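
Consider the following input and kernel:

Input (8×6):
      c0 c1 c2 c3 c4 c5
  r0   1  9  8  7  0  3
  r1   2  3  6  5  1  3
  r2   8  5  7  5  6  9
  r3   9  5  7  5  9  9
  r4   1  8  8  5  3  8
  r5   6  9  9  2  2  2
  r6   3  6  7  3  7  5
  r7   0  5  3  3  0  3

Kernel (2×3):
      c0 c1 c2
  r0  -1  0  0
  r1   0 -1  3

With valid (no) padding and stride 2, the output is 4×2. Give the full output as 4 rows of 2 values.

14 -10
8 15
17 -4
1 -10

Output[0,0]: The receptive field on the input at this output position is [1 9 8 / 2 3 6]. Elementwise product with the kernel and sum: 1·-1 + 3·-1 + 6·3.
Output[0,1]: The receptive field on the input at this output position is [8 7 0 / 6 5 1]. Elementwise product with the kernel and sum: 8·-1 + 5·-1 + 1·3.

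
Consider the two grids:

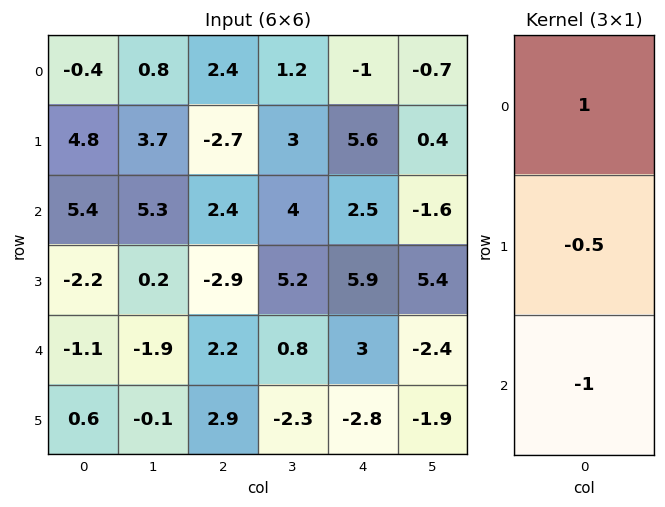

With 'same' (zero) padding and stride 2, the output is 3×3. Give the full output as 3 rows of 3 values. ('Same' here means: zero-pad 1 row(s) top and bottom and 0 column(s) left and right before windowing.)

Output[0,0]: The receptive field on the zero-padded input at this output position is [0 / -0.4 / 4.8]. Elementwise product with the kernel and sum: 0·1 + -0.4·-0.5 + 4.8·-1.

-4.6 1.5 -5.1
4.3 -1 -1.55
-2.25 -6.9 7.2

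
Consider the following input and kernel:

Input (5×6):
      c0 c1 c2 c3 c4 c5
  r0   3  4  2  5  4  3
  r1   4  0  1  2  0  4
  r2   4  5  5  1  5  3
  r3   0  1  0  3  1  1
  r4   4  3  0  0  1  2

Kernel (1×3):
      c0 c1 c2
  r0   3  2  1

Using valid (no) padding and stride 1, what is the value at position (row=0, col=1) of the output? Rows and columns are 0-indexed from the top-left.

The receptive field on the input at this output position is [4 2 5]. Elementwise product with the kernel and sum: 4·3 + 2·2 + 5·1.

21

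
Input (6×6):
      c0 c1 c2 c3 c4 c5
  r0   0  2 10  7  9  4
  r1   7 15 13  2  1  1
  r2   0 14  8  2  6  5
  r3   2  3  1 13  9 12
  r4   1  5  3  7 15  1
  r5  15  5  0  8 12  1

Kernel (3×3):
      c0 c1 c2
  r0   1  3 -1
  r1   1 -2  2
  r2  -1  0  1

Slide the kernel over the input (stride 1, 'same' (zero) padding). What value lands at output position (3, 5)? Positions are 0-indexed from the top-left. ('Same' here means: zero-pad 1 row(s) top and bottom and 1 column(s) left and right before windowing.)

-9

The receptive field on the zero-padded input at this output position is [6 5 0 / 9 12 0 / 15 1 0]. Elementwise product with the kernel and sum: 6·1 + 5·3 + 0·-1 + 9·1 + 12·-2 + 0·2 + 15·-1 + 0·1.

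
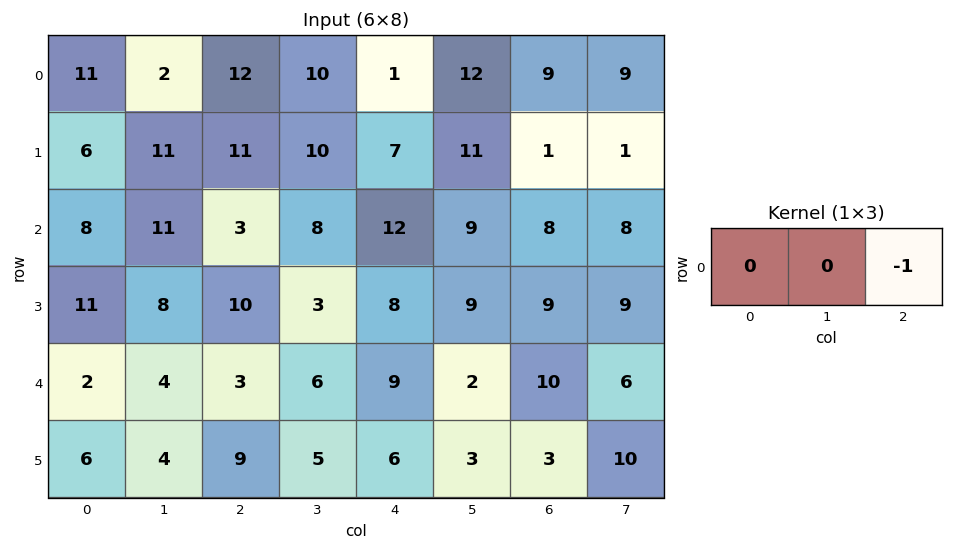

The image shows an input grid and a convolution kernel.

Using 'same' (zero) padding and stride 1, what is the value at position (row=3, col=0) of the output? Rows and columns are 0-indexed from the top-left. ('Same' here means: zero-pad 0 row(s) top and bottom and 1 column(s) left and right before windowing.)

The receptive field on the zero-padded input at this output position is [0 11 8]. Elementwise product with the kernel and sum: 8·-1.

-8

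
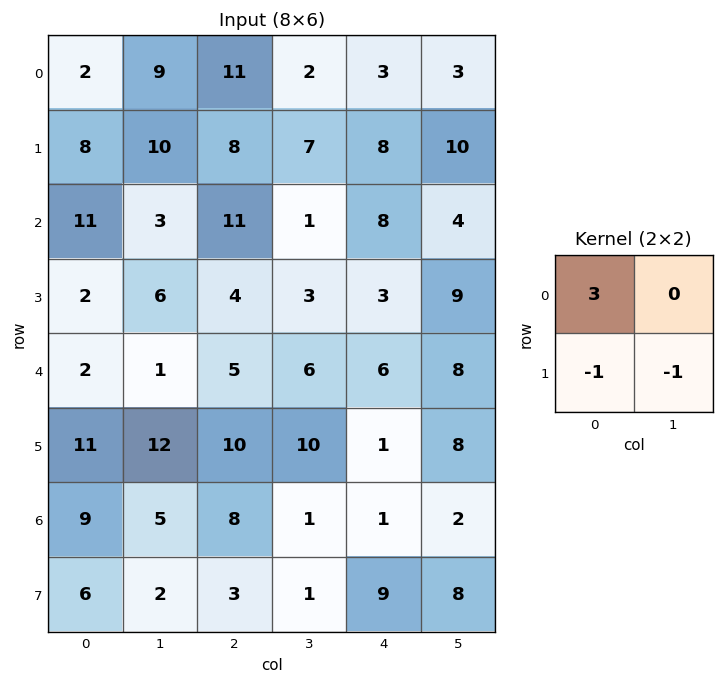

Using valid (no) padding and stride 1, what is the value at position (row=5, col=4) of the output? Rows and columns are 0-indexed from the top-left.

The receptive field on the input at this output position is [1 8 / 1 2]. Elementwise product with the kernel and sum: 1·3 + 1·-1 + 2·-1.

0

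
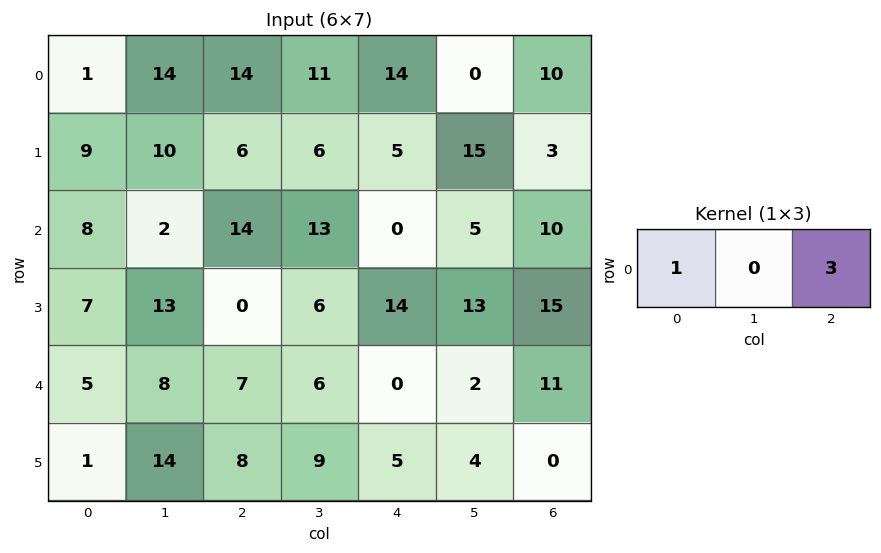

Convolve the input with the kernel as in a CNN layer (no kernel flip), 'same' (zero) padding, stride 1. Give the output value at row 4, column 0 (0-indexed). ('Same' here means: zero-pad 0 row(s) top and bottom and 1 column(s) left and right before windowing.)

24

The receptive field on the zero-padded input at this output position is [0 5 8]. Elementwise product with the kernel and sum: 0·1 + 8·3.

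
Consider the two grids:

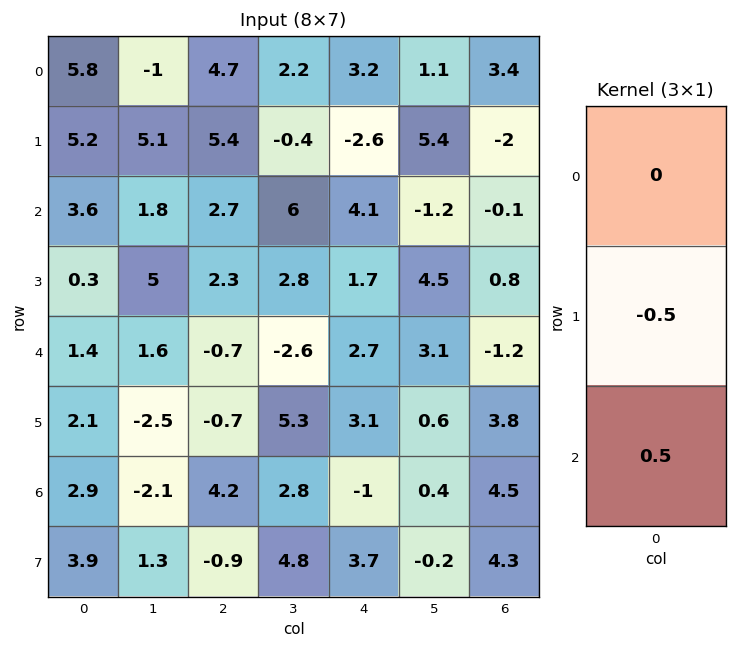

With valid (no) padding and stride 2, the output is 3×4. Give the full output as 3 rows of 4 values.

-0.8 -1.35 3.35 0.95
0.55 -1.5 0.5 -1
0.4 2.45 -2.05 0.35

Output[0,0]: The receptive field on the input at this output position is [5.8 / 5.2 / 3.6]. Elementwise product with the kernel and sum: 5.2·-0.5 + 3.6·0.5.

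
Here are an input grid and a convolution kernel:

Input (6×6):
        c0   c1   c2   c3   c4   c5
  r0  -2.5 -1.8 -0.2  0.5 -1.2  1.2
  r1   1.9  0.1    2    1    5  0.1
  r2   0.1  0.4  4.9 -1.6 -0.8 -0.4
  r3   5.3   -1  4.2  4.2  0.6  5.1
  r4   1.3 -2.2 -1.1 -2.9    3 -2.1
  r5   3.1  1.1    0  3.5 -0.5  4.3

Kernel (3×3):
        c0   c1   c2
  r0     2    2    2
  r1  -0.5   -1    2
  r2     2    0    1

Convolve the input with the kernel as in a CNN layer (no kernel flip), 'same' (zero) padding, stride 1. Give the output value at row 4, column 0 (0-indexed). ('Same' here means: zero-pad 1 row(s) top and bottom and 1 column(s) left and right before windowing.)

4

The receptive field on the zero-padded input at this output position is [0 5.3 -1 / 0 1.3 -2.2 / 0 3.1 1.1]. Elementwise product with the kernel and sum: 0·2 + 5.3·2 + -1·2 + 0·-0.5 + 1.3·-1 + -2.2·2 + 0·2 + 1.1·1.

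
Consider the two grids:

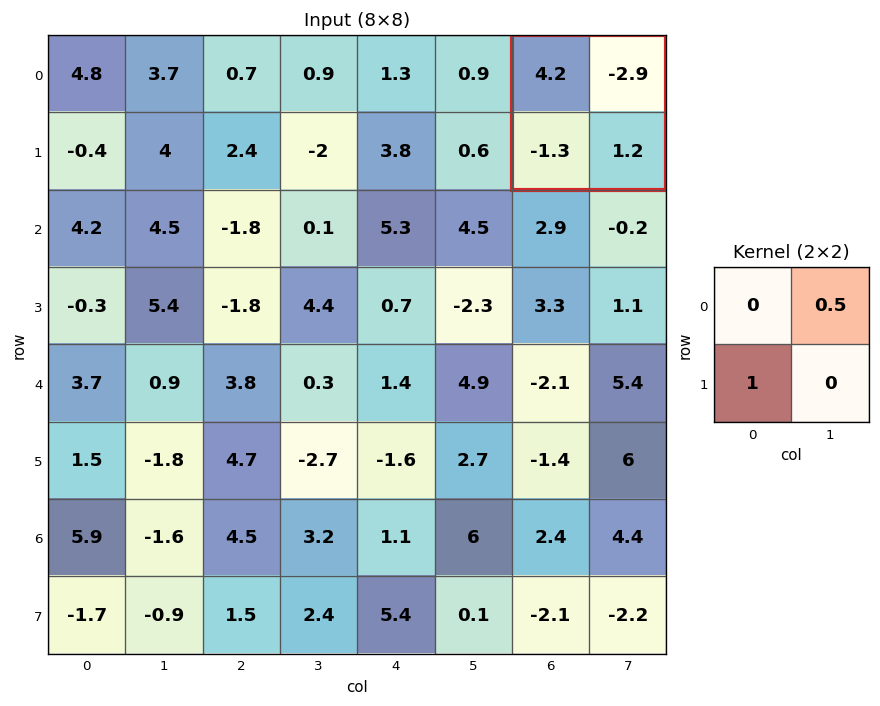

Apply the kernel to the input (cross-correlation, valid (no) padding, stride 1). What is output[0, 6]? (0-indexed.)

The receptive field on the input at this output position is [4.2 -2.9 / -1.3 1.2]. Elementwise product with the kernel and sum: -2.9·0.5 + -1.3·1.

-2.75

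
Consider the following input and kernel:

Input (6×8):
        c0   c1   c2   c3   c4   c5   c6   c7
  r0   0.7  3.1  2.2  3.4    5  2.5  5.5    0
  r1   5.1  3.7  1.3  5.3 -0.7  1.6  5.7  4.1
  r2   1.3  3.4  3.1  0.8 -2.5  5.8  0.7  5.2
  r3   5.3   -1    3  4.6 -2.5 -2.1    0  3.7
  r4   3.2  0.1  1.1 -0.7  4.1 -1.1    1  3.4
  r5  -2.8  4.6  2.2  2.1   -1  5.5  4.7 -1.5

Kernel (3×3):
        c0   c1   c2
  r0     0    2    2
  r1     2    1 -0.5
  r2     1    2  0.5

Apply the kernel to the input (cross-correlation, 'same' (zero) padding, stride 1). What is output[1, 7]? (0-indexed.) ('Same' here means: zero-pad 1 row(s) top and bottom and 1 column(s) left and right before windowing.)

26.6

The receptive field on the zero-padded input at this output position is [5.5 0 0 / 5.7 4.1 0 / 0.7 5.2 0]. Elementwise product with the kernel and sum: 0·2 + 0·2 + 5.7·2 + 4.1·1 + 0·-0.5 + 0.7·1 + 5.2·2 + 0·0.5.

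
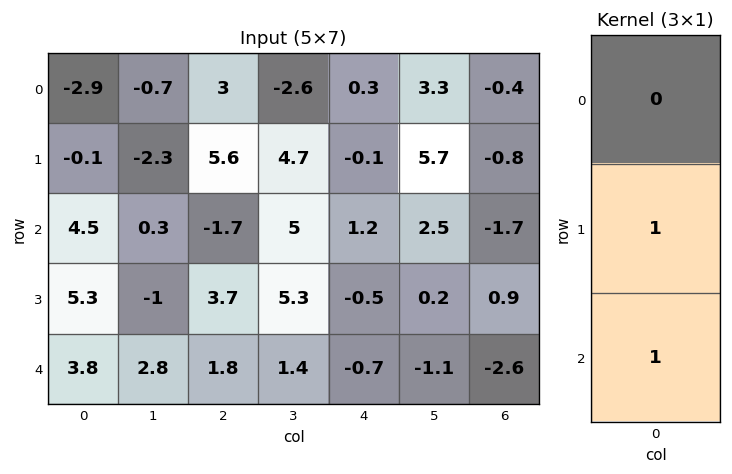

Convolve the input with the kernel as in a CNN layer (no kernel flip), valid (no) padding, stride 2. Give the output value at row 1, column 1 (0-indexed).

5.5

The receptive field on the input at this output position is [-1.7 / 3.7 / 1.8]. Elementwise product with the kernel and sum: 3.7·1 + 1.8·1.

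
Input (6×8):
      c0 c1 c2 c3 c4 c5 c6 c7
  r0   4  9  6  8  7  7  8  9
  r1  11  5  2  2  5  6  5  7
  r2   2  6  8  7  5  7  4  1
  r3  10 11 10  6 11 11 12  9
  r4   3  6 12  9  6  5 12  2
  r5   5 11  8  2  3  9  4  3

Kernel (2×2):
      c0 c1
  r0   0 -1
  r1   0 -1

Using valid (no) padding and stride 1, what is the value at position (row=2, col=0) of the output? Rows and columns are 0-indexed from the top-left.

-17

The receptive field on the input at this output position is [2 6 / 10 11]. Elementwise product with the kernel and sum: 6·-1 + 11·-1.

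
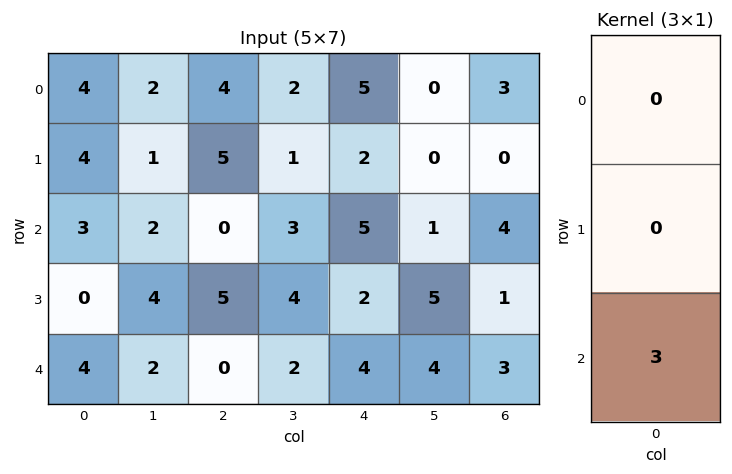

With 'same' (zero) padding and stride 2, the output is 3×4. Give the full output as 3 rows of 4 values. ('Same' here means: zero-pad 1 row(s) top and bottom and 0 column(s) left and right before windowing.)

Output[0,0]: The receptive field on the zero-padded input at this output position is [0 / 4 / 4]. Elementwise product with the kernel and sum: 4·3.
Output[0,1]: The receptive field on the zero-padded input at this output position is [0 / 4 / 5]. Elementwise product with the kernel and sum: 5·3.

12 15 6 0
0 15 6 3
0 0 0 0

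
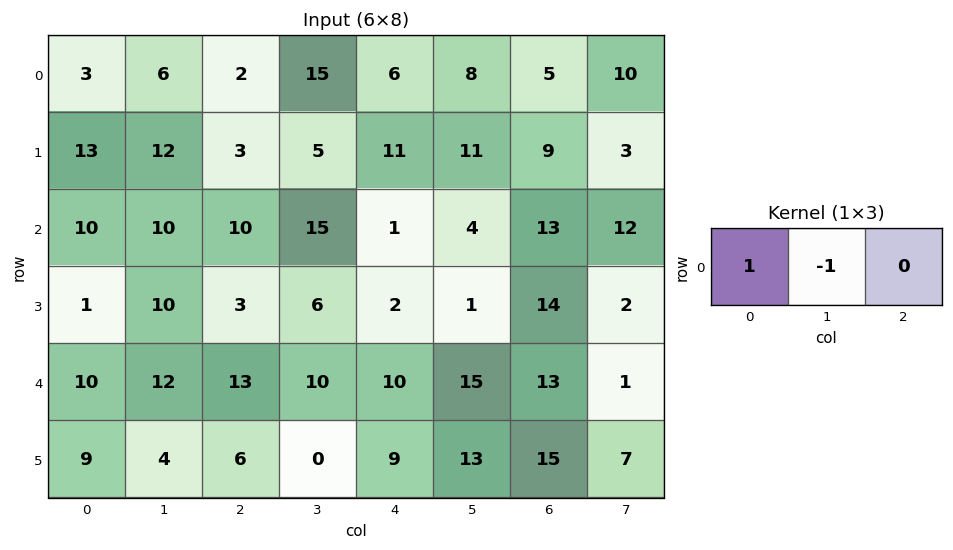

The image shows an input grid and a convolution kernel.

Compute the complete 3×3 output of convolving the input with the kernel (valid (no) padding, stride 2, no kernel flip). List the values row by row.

Output[0,0]: The receptive field on the input at this output position is [3 6 2]. Elementwise product with the kernel and sum: 3·1 + 6·-1.
Output[0,1]: The receptive field on the input at this output position is [2 15 6]. Elementwise product with the kernel and sum: 2·1 + 15·-1.

-3 -13 -2
0 -5 -3
-2 3 -5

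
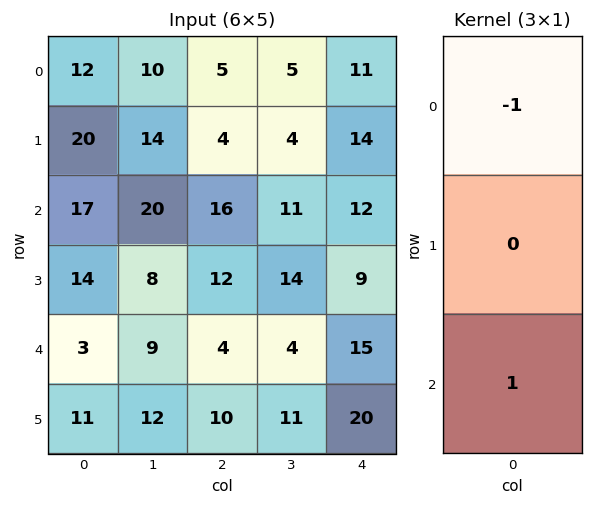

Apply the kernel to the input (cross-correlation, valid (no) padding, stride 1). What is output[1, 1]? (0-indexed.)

-6

The receptive field on the input at this output position is [14 / 20 / 8]. Elementwise product with the kernel and sum: 14·-1 + 8·1.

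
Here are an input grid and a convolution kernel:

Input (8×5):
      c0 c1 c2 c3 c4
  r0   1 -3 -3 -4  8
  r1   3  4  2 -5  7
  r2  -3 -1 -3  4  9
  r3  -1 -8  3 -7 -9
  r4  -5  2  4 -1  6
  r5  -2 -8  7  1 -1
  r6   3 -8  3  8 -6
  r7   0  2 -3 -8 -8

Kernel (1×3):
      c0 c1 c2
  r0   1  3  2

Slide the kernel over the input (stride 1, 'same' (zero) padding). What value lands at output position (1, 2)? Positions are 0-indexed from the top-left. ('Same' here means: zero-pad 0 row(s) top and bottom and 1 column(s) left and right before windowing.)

The receptive field on the zero-padded input at this output position is [4 2 -5]. Elementwise product with the kernel and sum: 4·1 + 2·3 + -5·2.

0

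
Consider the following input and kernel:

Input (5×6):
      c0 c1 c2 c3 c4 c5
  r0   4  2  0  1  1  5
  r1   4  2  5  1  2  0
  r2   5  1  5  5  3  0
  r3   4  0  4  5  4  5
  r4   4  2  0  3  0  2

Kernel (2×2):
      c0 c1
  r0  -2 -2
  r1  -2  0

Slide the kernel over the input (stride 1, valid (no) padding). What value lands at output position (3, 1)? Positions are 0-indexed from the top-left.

-12

The receptive field on the input at this output position is [0 4 / 2 0]. Elementwise product with the kernel and sum: 0·-2 + 4·-2 + 2·-2.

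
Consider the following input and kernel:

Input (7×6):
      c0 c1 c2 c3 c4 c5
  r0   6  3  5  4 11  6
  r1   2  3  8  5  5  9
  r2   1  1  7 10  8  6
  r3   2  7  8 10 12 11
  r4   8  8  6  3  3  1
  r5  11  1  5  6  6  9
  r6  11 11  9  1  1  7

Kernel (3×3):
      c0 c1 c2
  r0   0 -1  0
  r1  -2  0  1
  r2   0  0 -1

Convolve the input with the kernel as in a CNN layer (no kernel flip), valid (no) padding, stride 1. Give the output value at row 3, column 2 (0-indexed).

-25

The receptive field on the input at this output position is [8 10 12 / 6 3 3 / 5 6 6]. Elementwise product with the kernel and sum: 10·-1 + 6·-2 + 3·1 + 6·-1.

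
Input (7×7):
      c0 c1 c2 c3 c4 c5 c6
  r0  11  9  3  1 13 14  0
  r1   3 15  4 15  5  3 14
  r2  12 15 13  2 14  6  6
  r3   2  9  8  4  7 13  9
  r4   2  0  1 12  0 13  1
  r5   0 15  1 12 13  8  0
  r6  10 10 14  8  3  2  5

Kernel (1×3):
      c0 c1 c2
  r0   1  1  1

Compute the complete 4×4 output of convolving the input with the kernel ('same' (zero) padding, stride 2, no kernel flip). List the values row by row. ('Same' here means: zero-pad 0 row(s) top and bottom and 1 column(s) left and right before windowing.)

20 13 28 14
27 30 22 12
2 13 25 14
20 32 13 7

Output[0,0]: The receptive field on the zero-padded input at this output position is [0 11 9]. Elementwise product with the kernel and sum: 0·1 + 11·1 + 9·1.
Output[0,1]: The receptive field on the zero-padded input at this output position is [9 3 1]. Elementwise product with the kernel and sum: 9·1 + 3·1 + 1·1.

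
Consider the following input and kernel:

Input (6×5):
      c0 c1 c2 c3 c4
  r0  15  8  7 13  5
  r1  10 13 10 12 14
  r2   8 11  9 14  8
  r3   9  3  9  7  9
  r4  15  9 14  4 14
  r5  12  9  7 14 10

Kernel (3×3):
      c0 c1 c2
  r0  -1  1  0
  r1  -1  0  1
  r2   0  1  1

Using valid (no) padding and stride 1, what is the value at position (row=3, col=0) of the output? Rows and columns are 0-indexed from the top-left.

The receptive field on the input at this output position is [9 3 9 / 15 9 14 / 12 9 7]. Elementwise product with the kernel and sum: 9·-1 + 3·1 + 15·-1 + 14·1 + 9·1 + 7·1.

9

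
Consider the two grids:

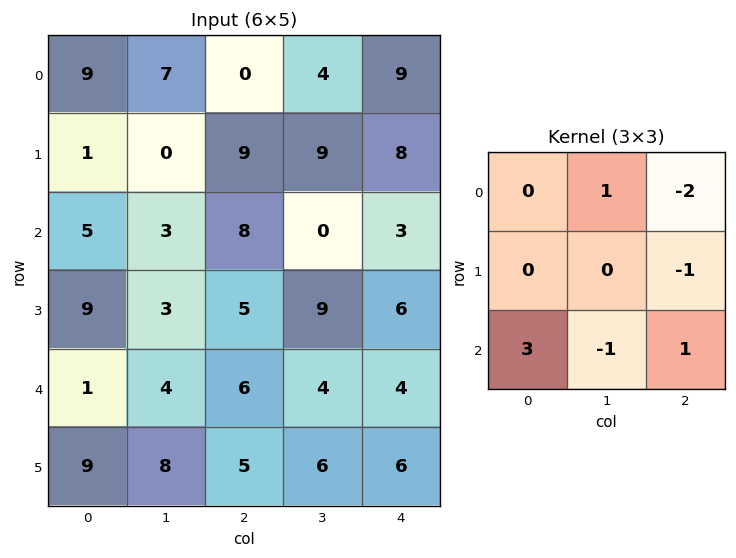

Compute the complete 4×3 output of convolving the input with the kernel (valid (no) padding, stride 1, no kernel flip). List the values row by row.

18 -16 5
3 4 2
-13 9 6
11 8 8

Output[0,0]: The receptive field on the input at this output position is [9 7 0 / 1 0 9 / 5 3 8]. Elementwise product with the kernel and sum: 7·1 + 0·-2 + 9·-1 + 5·3 + 3·-1 + 8·1.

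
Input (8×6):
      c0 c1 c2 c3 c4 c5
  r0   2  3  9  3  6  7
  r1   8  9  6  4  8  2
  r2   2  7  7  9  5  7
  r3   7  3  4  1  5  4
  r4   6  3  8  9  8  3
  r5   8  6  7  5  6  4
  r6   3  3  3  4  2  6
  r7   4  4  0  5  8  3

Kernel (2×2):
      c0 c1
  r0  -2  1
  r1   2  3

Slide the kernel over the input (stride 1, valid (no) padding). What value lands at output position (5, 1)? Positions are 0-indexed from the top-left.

10

The receptive field on the input at this output position is [6 7 / 3 3]. Elementwise product with the kernel and sum: 6·-2 + 7·1 + 3·2 + 3·3.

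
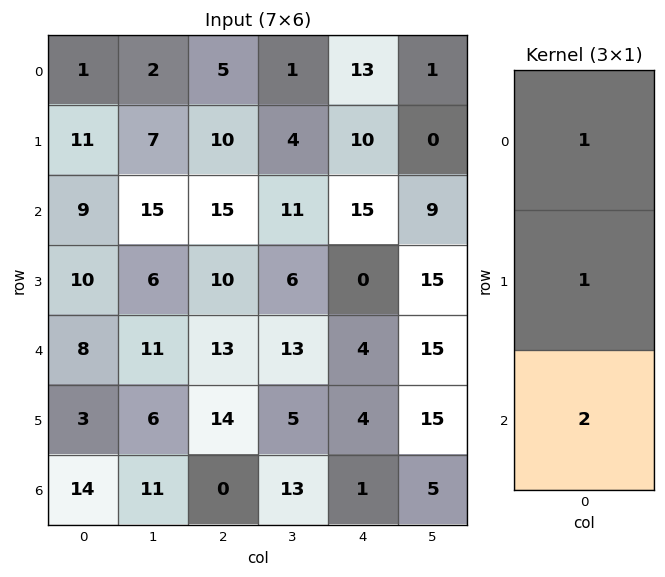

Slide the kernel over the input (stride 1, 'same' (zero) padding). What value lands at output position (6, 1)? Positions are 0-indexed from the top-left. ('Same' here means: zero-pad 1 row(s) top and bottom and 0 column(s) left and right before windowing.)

The receptive field on the zero-padded input at this output position is [6 / 11 / 0]. Elementwise product with the kernel and sum: 6·1 + 11·1 + 0·2.

17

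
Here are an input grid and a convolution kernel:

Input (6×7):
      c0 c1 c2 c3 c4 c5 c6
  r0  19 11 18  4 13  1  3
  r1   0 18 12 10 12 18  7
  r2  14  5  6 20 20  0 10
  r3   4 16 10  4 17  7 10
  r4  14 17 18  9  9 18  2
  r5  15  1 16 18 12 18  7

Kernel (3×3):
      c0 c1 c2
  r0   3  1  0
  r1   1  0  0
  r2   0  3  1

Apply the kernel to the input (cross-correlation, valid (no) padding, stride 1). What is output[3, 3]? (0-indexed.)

92

The receptive field on the input at this output position is [4 17 7 / 9 9 18 / 18 12 18]. Elementwise product with the kernel and sum: 4·3 + 17·1 + 9·1 + 12·3 + 18·1.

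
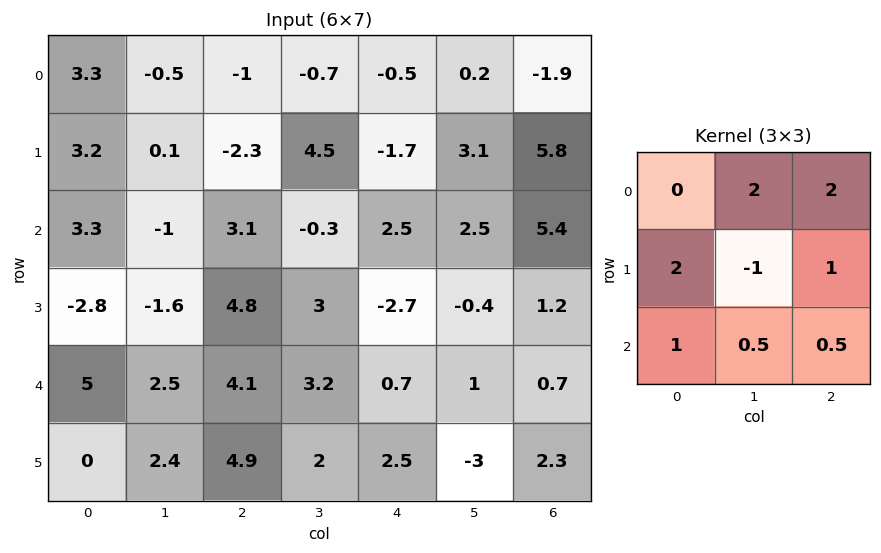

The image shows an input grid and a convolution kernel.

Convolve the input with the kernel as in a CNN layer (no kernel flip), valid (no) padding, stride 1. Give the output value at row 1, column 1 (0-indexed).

1.3

The receptive field on the input at this output position is [0.1 -2.3 4.5 / -1 3.1 -0.3 / -1.6 4.8 3]. Elementwise product with the kernel and sum: -2.3·2 + 4.5·2 + -1·2 + 3.1·-1 + -0.3·1 + -1.6·1 + 4.8·0.5 + 3·0.5.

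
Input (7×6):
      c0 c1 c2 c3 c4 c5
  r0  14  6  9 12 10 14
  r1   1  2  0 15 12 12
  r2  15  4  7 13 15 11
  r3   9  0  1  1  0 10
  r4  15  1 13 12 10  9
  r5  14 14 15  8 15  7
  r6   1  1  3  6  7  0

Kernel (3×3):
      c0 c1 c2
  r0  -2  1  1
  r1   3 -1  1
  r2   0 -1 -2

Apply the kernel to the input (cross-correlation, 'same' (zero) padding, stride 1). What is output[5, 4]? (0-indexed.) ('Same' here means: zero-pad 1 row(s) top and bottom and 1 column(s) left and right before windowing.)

The receptive field on the zero-padded input at this output position is [12 10 9 / 8 15 7 / 6 7 0]. Elementwise product with the kernel and sum: 12·-2 + 10·1 + 9·1 + 8·3 + 15·-1 + 7·1 + 7·-1 + 0·-2.

4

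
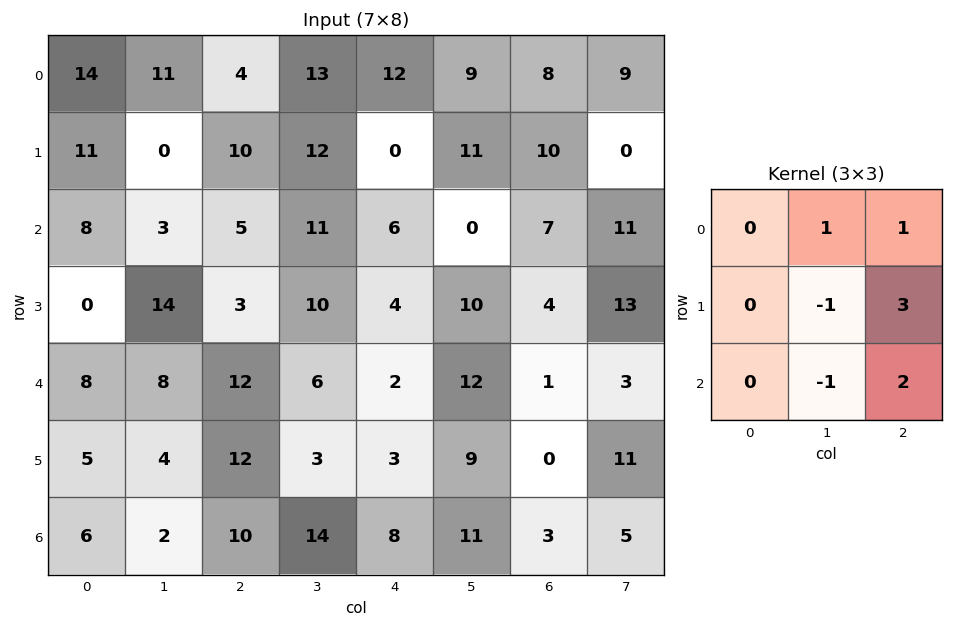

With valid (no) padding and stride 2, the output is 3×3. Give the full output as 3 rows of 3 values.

52 14 50
19 17 -1
70 16 -1

Output[0,0]: The receptive field on the input at this output position is [14 11 4 / 11 0 10 / 8 3 5]. Elementwise product with the kernel and sum: 11·1 + 4·1 + 0·-1 + 10·3 + 3·-1 + 5·2.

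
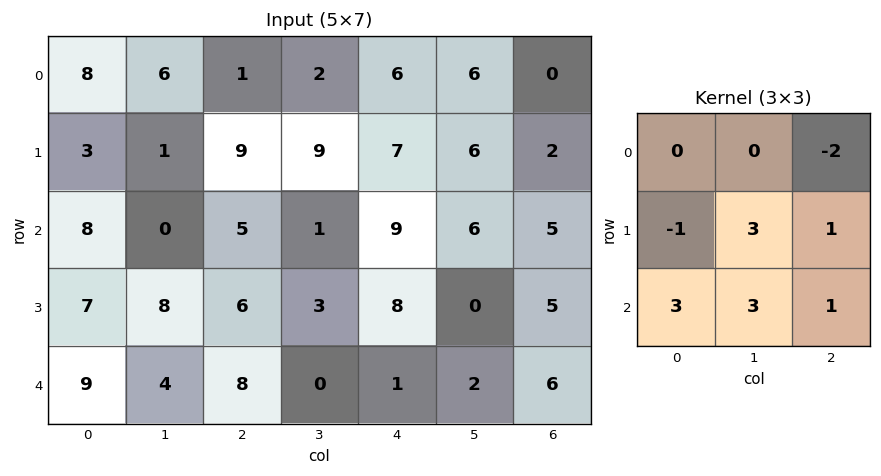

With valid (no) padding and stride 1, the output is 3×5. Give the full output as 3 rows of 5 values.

Output[0,0]: The receptive field on the input at this output position is [8 6 1 / 3 1 9 / 8 0 5]. Elementwise product with the kernel and sum: 1·-2 + 3·-1 + 1·3 + 9·1 + 8·3 + 0·3 + 5·1.
Output[0,1]: The receptive field on the input at this output position is [6 1 2 / 1 9 9 / 0 5 1]. Elementwise product with the kernel and sum: 2·-2 + 1·-1 + 9·3 + 9·1 + 0·3 + 5·3 + 1·1.

36 47 40 42 63
30 43 28 53 39
60 47 18 14 2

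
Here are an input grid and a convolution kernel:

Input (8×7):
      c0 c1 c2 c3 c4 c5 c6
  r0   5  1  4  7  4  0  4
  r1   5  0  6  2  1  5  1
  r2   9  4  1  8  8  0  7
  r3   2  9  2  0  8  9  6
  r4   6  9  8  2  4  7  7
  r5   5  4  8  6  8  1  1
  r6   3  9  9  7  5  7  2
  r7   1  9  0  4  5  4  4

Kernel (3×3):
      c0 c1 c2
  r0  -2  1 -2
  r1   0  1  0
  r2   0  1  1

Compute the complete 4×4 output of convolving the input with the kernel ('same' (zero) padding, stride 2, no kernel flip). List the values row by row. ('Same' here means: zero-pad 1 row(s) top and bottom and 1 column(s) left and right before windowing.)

Output[0,0]: The receptive field on the zero-padded input at this output position is [0 0 0 / 0 5 1 / 0 5 0]. Elementwise product with the kernel and sum: 0·-2 + 0·1 + 0·-2 + 5·1 + 5·1 + 0·1.
Output[0,1]: The receptive field on the zero-padded input at this output position is [0 0 0 / 1 4 7 / 0 6 2]. Elementwise product with the kernel and sum: 0·-2 + 0·1 + 0·-2 + 4·1 + 6·1 + 2·1.

10 12 10 5
25 5 12 4
-1 6 3 -4
10 1 8 5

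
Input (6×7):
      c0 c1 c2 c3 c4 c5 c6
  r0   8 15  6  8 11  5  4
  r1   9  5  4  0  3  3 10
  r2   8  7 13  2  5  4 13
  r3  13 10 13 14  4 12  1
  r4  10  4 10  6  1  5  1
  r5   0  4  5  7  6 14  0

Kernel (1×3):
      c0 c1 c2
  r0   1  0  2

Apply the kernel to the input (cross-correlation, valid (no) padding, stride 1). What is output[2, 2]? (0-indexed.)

The receptive field on the input at this output position is [13 2 5]. Elementwise product with the kernel and sum: 13·1 + 5·2.

23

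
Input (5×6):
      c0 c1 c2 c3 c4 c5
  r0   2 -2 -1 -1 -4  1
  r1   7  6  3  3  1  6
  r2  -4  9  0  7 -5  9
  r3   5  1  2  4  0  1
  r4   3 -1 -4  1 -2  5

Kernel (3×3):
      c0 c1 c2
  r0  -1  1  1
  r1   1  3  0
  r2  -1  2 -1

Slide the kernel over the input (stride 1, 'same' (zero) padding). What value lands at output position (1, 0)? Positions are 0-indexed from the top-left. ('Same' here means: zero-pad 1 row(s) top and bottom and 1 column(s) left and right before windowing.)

The receptive field on the zero-padded input at this output position is [0 2 -2 / 0 7 6 / 0 -4 9]. Elementwise product with the kernel and sum: 0·-1 + 2·1 + -2·1 + 0·1 + 7·3 + 0·-1 + -4·2 + 9·-1.

4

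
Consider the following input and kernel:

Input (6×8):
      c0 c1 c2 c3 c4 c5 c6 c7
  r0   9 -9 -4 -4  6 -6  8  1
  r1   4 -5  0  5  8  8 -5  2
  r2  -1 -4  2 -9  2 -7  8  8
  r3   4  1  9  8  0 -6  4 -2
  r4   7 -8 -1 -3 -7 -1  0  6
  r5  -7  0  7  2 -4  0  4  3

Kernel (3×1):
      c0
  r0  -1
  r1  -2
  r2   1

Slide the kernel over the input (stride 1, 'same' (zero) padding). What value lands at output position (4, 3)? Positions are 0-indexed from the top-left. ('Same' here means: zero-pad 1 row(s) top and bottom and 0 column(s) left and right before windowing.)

The receptive field on the zero-padded input at this output position is [8 / -3 / 2]. Elementwise product with the kernel and sum: 8·-1 + -3·-2 + 2·1.

0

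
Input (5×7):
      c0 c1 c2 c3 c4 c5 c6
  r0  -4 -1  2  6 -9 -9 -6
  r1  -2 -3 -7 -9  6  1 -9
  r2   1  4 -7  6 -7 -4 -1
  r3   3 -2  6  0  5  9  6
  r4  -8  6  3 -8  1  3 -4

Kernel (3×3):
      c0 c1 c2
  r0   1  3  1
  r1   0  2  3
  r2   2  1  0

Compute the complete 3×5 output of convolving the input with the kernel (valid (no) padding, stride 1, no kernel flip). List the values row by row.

Output[0,0]: The receptive field on the input at this output position is [-4 -1 2 / -2 -3 -7 / 1 4 -7]. Elementwise product with the kernel and sum: -4·1 + -1·3 + 2·1 + -3·2 + -7·3 + 1·2 + 4·1.

-26 -29 3 -10 -85
-27 -27 -25 -11 8
10 16 17 3 21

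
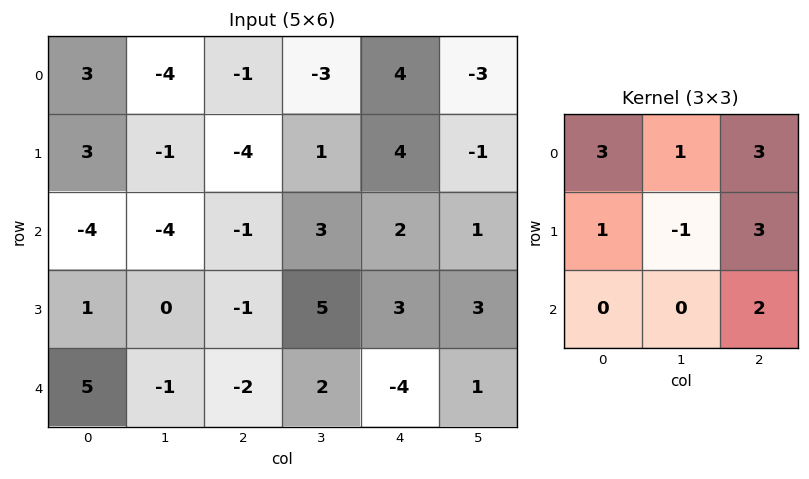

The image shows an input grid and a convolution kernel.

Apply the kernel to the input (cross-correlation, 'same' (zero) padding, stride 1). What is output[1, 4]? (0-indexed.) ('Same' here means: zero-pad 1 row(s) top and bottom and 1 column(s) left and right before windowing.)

-18

The receptive field on the zero-padded input at this output position is [-3 4 -3 / 1 4 -1 / 3 2 1]. Elementwise product with the kernel and sum: -3·3 + 4·1 + -3·3 + 1·1 + 4·-1 + -1·3 + 1·2.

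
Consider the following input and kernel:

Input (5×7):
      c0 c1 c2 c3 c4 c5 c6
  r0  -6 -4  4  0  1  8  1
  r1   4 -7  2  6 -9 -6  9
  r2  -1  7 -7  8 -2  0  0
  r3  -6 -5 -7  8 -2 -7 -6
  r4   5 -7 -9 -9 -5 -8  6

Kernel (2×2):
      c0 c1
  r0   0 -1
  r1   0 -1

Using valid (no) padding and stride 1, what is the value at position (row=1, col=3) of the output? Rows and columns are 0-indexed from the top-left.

The receptive field on the input at this output position is [6 -9 / 8 -2]. Elementwise product with the kernel and sum: -9·-1 + -2·-1.

11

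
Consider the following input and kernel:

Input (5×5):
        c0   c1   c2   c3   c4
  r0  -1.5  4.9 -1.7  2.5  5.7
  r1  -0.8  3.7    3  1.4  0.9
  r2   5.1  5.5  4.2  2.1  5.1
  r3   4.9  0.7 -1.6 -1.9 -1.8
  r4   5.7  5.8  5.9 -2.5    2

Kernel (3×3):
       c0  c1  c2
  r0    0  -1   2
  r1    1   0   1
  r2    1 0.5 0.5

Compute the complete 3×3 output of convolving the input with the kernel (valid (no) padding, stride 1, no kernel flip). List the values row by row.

Output[0,0]: The receptive field on the input at this output position is [-1.5 4.9 -1.7 / -0.8 3.7 3 / 5.1 5.5 4.2]. Elementwise product with the kernel and sum: 4.9·-1 + -1.7·2 + -0.8·1 + 3·1 + 5.1·1 + 5.5·0.5 + 4.2·0.5.
Output[0,1]: The receptive field on the input at this output position is [4.9 -1.7 2.5 / 3.7 3 1.4 / 5.5 4.2 2.1]. Elementwise product with the kernel and sum: -1.7·-1 + 2.5·2 + 3.7·1 + 1.4·1 + 5.5·1 + 4.2·0.5 + 2.1·0.5.

3.85 20.45 20.6
16.05 6.35 6.25
17.75 6.3 10.35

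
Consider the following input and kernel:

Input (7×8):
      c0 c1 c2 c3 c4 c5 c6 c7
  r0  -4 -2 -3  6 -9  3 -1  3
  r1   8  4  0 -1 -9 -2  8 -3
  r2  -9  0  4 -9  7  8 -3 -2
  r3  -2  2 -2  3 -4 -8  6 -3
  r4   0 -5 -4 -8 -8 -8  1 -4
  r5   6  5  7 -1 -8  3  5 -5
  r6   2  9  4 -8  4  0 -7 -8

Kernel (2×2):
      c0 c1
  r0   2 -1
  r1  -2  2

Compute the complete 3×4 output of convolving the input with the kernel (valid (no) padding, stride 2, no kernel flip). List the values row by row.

-14 -14 -7 -27
-10 27 -2 -22
3 -16 14 -14

Output[0,0]: The receptive field on the input at this output position is [-4 -2 / 8 4]. Elementwise product with the kernel and sum: -4·2 + -2·-1 + 8·-2 + 4·2.
Output[0,1]: The receptive field on the input at this output position is [-3 6 / 0 -1]. Elementwise product with the kernel and sum: -3·2 + 6·-1 + 0·-2 + -1·2.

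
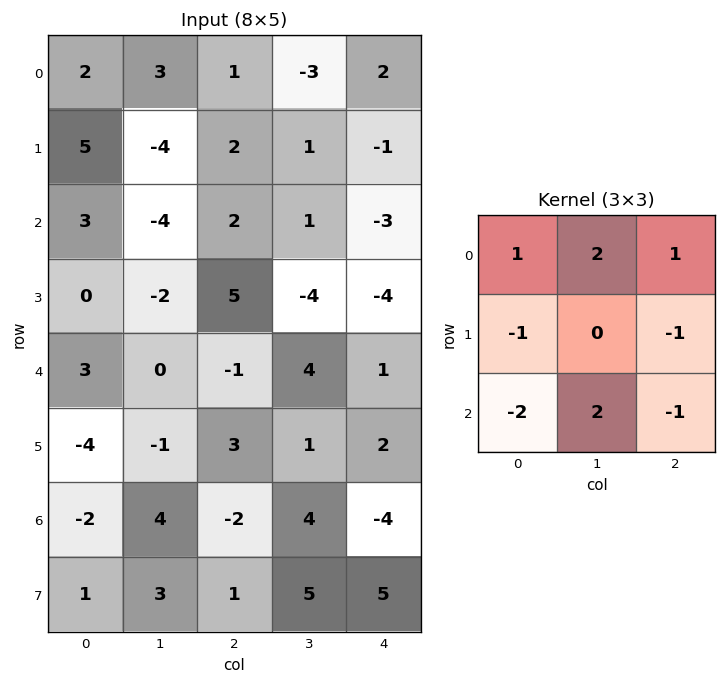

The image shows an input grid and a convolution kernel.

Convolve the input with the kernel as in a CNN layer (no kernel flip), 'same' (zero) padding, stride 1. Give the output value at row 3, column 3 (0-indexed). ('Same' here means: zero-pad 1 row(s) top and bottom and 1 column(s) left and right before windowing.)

9

The receptive field on the zero-padded input at this output position is [2 1 -3 / 5 -4 -4 / -1 4 1]. Elementwise product with the kernel and sum: 2·1 + 1·2 + -3·1 + 5·-1 + -4·-1 + -1·-2 + 4·2 + 1·-1.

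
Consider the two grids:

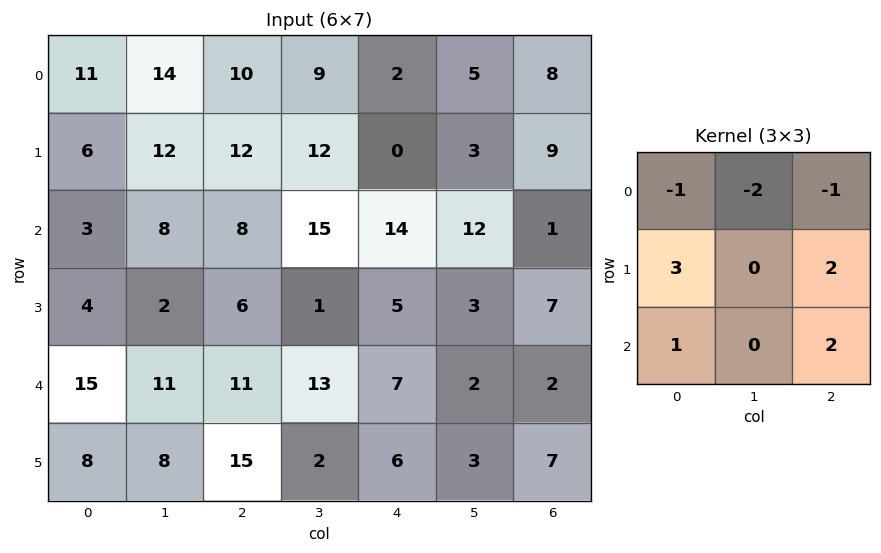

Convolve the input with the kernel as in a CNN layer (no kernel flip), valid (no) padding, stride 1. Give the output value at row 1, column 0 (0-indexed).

The receptive field on the input at this output position is [6 12 12 / 3 8 8 / 4 2 6]. Elementwise product with the kernel and sum: 6·-1 + 12·-2 + 12·-1 + 3·3 + 8·2 + 4·1 + 6·2.

-1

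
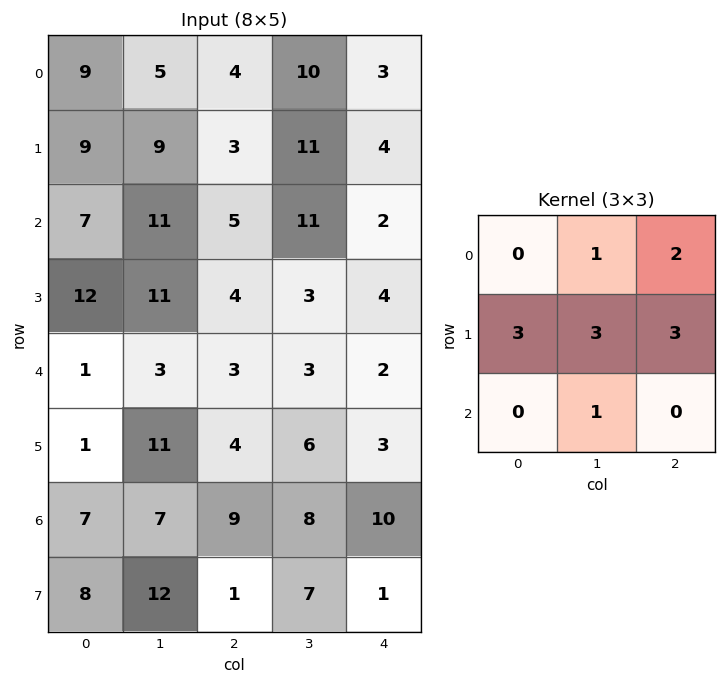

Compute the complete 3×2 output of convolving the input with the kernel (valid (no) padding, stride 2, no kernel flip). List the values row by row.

Output[0,0]: The receptive field on the input at this output position is [9 5 4 / 9 9 3 / 7 11 5]. Elementwise product with the kernel and sum: 5·1 + 4·2 + 9·3 + 9·3 + 3·3 + 11·1.

87 81
105 51
64 54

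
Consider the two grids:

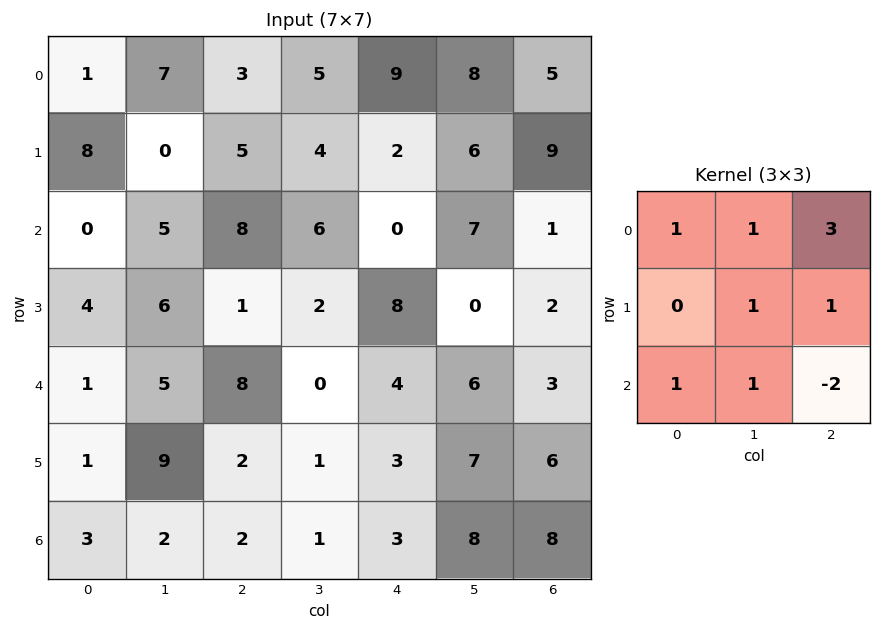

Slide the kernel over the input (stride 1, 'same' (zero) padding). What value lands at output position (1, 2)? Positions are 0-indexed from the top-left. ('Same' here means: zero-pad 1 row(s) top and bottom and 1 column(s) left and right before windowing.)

35

The receptive field on the zero-padded input at this output position is [7 3 5 / 0 5 4 / 5 8 6]. Elementwise product with the kernel and sum: 7·1 + 3·1 + 5·3 + 5·1 + 4·1 + 5·1 + 8·1 + 6·-2.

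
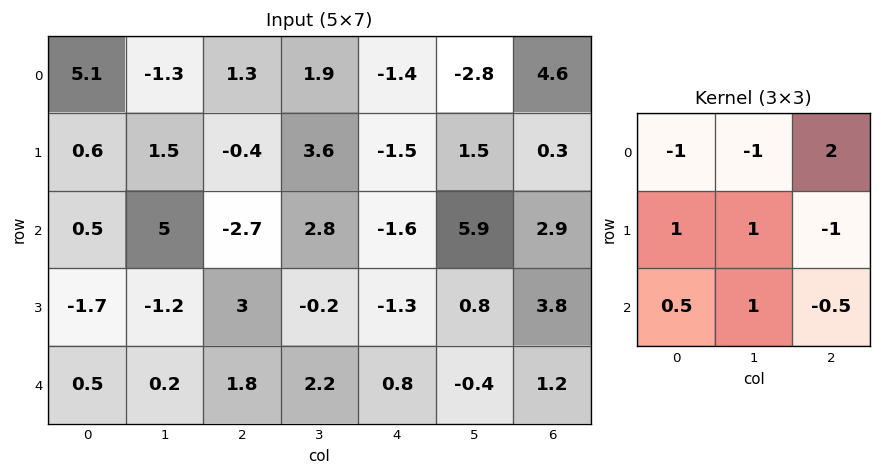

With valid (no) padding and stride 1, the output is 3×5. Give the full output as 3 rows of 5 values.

Output[0,0]: The receptive field on the input at this output position is [5.1 -1.3 1.3 / 0.6 1.5 -0.4 / 0.5 5 -2.7]. Elementwise product with the kernel and sum: 5.1·-1 + -1.3·-1 + 1.3·2 + 0.6·1 + 1.5·1 + -0.4·-1 + 0.5·0.5 + 5·1 + -2.7·-0.5.

7.9 -0.3 0.95 -8.65 16.75
1.75 8.1 -2.55 -5.6 0.25
-17.25 6.1 3.5 10.4 -3.4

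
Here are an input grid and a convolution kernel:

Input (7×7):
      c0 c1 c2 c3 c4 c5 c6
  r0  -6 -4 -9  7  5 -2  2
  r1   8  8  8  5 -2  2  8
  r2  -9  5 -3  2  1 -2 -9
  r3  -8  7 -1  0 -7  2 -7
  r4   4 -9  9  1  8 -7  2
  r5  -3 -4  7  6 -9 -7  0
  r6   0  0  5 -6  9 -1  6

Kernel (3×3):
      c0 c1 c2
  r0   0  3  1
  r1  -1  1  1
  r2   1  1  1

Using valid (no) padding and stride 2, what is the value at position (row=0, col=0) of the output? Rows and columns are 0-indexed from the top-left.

The receptive field on the input at this output position is [-6 -4 -9 / 8 8 8 / -9 5 -3]. Elementwise product with the kernel and sum: -4·3 + -9·1 + 8·-1 + 8·1 + 8·1 + -9·1 + 5·1 + -3·1.

-20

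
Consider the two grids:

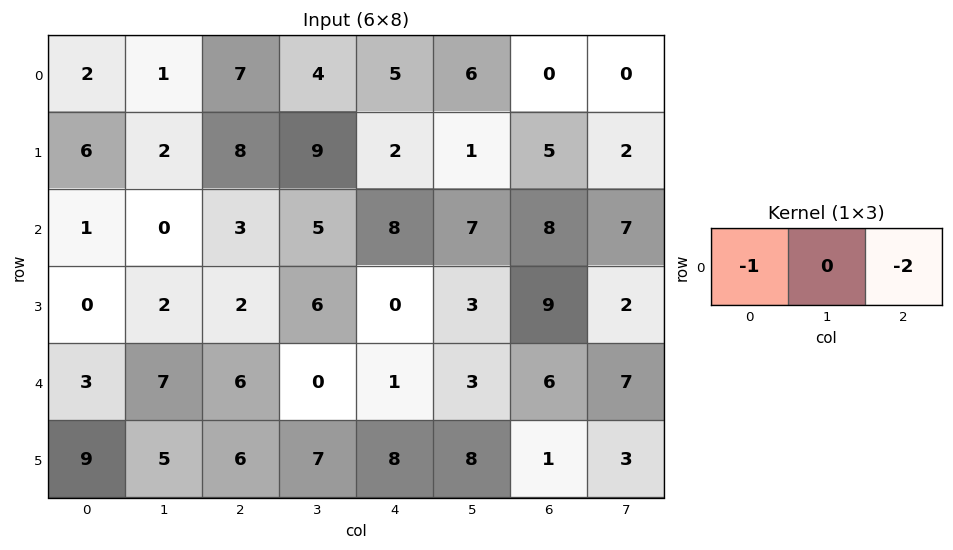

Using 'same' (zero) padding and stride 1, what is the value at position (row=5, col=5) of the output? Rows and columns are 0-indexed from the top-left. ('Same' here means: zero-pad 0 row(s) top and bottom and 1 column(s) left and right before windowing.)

-10

The receptive field on the zero-padded input at this output position is [8 8 1]. Elementwise product with the kernel and sum: 8·-1 + 1·-2.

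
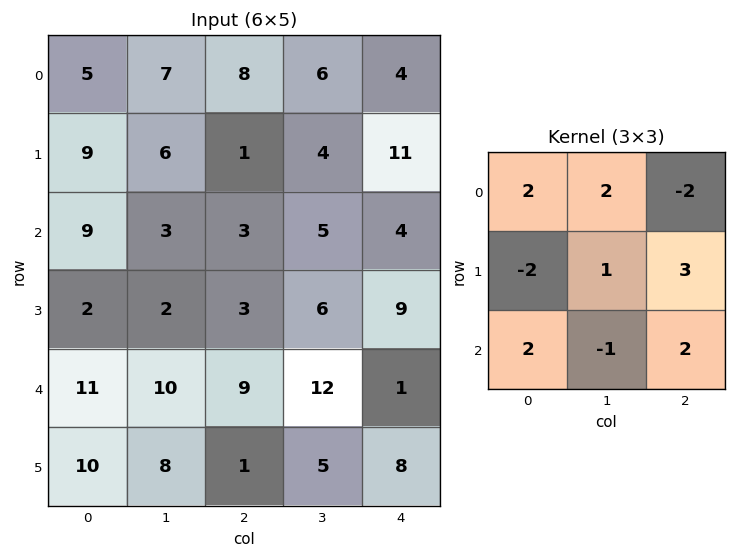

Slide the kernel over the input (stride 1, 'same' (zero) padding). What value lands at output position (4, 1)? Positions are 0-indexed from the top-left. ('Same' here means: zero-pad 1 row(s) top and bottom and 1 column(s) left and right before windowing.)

The receptive field on the zero-padded input at this output position is [2 2 3 / 11 10 9 / 10 8 1]. Elementwise product with the kernel and sum: 2·2 + 2·2 + 3·-2 + 11·-2 + 10·1 + 9·3 + 10·2 + 8·-1 + 1·2.

31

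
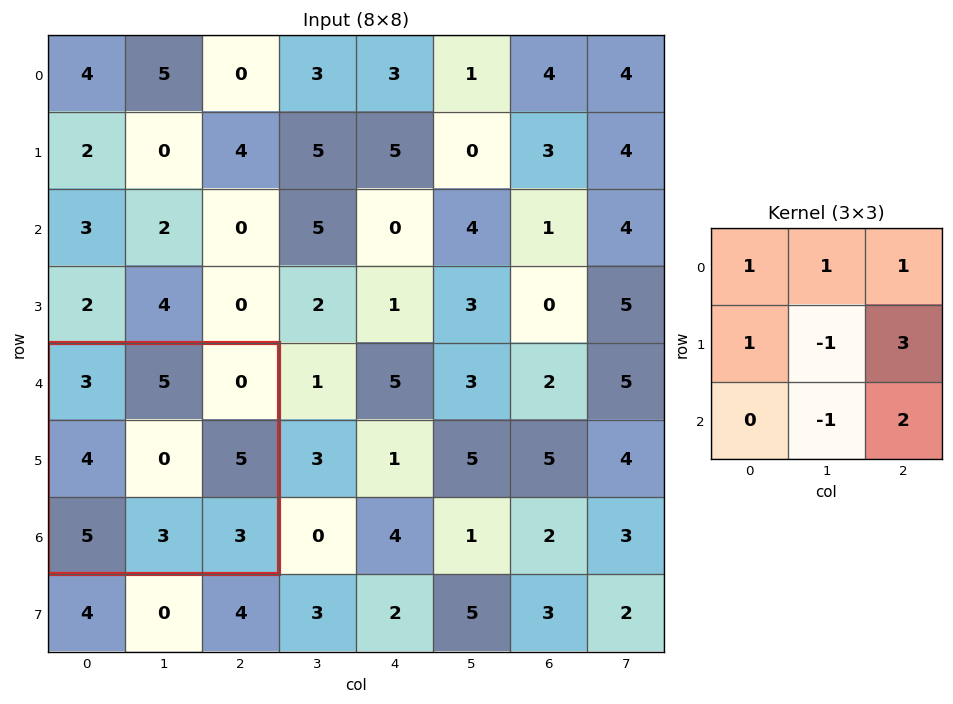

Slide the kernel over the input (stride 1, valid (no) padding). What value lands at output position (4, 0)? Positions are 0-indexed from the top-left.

The receptive field on the input at this output position is [3 5 0 / 4 0 5 / 5 3 3]. Elementwise product with the kernel and sum: 3·1 + 5·1 + 0·1 + 4·1 + 0·-1 + 5·3 + 3·-1 + 3·2.

30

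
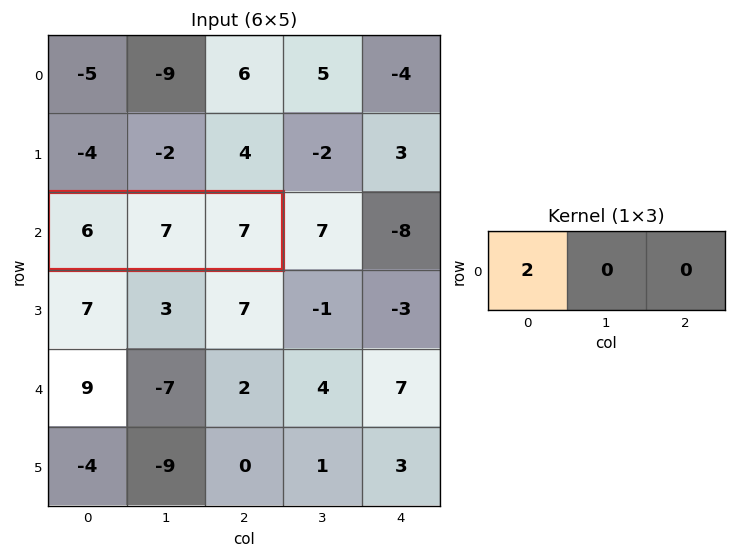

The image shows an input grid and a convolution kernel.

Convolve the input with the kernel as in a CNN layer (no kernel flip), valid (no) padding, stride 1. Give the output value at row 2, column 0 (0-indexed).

The receptive field on the input at this output position is [6 7 7]. Elementwise product with the kernel and sum: 6·2.

12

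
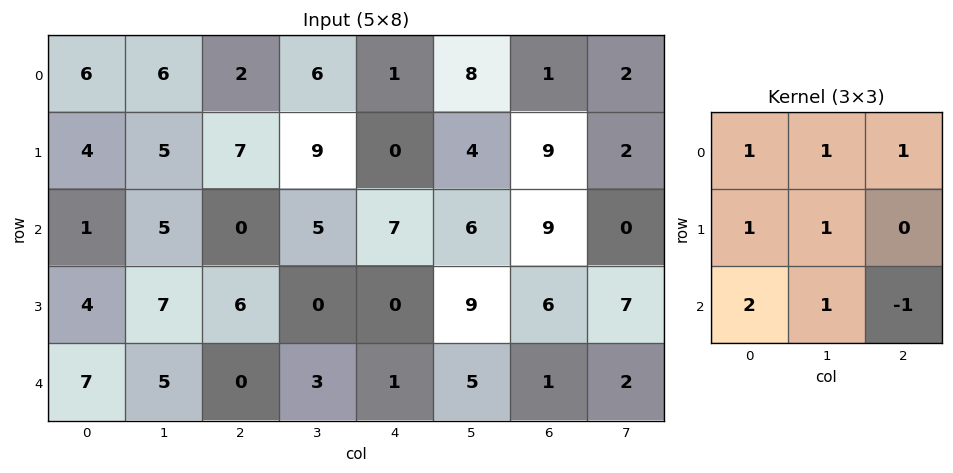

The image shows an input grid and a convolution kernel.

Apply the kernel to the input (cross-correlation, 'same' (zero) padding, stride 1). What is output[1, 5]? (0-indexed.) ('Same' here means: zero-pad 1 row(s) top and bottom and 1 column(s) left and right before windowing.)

The receptive field on the zero-padded input at this output position is [1 8 1 / 0 4 9 / 7 6 9]. Elementwise product with the kernel and sum: 1·1 + 8·1 + 1·1 + 0·1 + 4·1 + 7·2 + 6·1 + 9·-1.

25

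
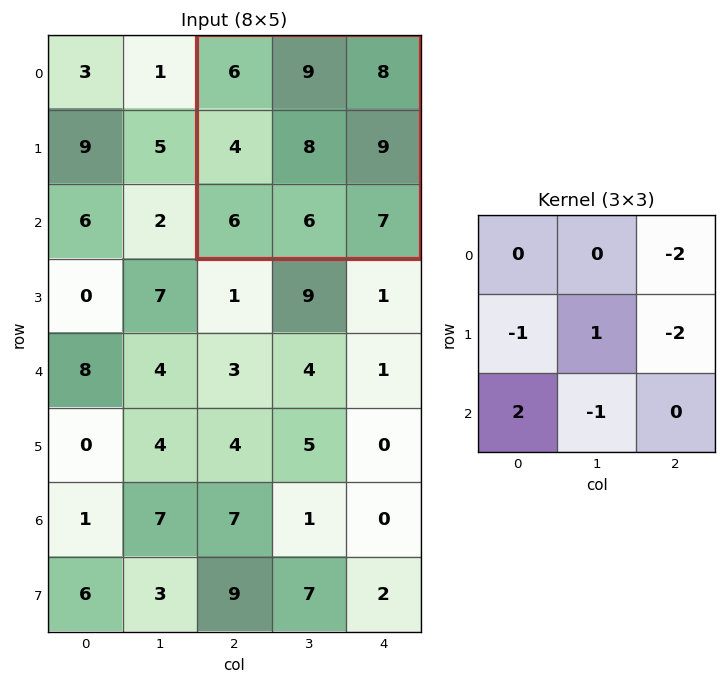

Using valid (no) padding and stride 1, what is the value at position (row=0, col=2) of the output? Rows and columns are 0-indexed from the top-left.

-24

The receptive field on the input at this output position is [6 9 8 / 4 8 9 / 6 6 7]. Elementwise product with the kernel and sum: 8·-2 + 4·-1 + 8·1 + 9·-2 + 6·2 + 6·-1.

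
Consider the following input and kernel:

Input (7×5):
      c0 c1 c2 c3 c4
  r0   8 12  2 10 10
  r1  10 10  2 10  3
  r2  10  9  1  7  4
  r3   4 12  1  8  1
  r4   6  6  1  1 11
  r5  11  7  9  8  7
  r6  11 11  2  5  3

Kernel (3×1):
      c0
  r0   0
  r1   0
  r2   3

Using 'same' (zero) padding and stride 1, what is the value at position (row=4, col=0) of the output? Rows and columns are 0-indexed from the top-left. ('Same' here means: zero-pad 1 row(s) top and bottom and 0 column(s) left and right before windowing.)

The receptive field on the zero-padded input at this output position is [4 / 6 / 11]. Elementwise product with the kernel and sum: 11·3.

33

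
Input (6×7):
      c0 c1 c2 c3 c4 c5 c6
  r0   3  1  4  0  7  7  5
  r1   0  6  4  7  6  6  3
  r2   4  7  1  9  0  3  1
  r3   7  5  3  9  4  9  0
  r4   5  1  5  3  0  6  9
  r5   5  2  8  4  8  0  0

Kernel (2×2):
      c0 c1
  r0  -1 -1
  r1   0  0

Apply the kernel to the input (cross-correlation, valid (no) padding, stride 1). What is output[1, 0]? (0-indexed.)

-6

The receptive field on the input at this output position is [0 6 / 4 7]. Elementwise product with the kernel and sum: 0·-1 + 6·-1.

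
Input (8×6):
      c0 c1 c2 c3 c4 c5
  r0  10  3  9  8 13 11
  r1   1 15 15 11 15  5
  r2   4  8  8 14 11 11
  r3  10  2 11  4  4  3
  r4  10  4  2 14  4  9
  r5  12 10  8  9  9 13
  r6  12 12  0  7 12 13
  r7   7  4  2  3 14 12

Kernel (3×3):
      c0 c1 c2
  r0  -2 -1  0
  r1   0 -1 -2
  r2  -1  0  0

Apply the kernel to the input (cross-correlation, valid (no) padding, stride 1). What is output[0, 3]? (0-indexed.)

-68

The receptive field on the input at this output position is [8 13 11 / 11 15 5 / 14 11 11]. Elementwise product with the kernel and sum: 8·-2 + 13·-1 + 15·-1 + 5·-2 + 14·-1.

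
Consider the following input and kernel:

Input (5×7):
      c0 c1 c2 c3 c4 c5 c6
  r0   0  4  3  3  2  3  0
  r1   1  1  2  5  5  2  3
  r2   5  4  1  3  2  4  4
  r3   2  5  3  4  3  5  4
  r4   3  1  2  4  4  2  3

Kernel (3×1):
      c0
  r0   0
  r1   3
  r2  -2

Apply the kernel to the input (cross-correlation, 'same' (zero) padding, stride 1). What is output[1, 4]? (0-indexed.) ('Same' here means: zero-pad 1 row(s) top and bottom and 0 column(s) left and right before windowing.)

The receptive field on the zero-padded input at this output position is [2 / 5 / 2]. Elementwise product with the kernel and sum: 5·3 + 2·-2.

11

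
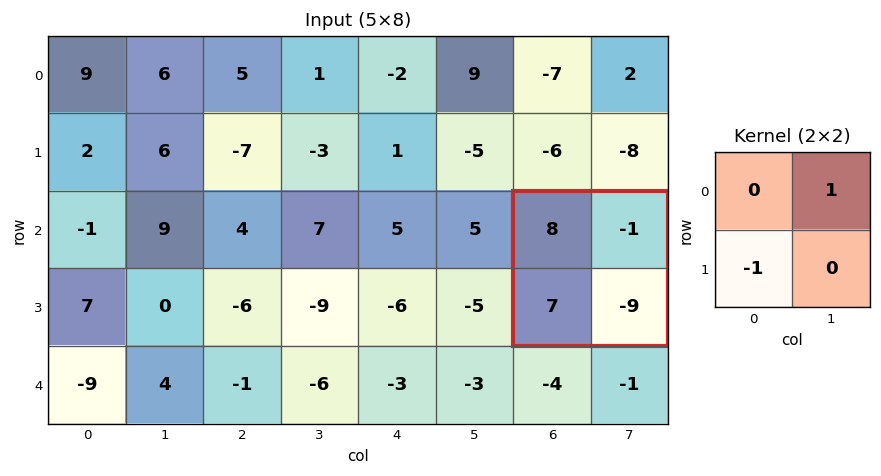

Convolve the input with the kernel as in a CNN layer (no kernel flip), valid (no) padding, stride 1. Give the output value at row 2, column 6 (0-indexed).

The receptive field on the input at this output position is [8 -1 / 7 -9]. Elementwise product with the kernel and sum: -1·1 + 7·-1.

-8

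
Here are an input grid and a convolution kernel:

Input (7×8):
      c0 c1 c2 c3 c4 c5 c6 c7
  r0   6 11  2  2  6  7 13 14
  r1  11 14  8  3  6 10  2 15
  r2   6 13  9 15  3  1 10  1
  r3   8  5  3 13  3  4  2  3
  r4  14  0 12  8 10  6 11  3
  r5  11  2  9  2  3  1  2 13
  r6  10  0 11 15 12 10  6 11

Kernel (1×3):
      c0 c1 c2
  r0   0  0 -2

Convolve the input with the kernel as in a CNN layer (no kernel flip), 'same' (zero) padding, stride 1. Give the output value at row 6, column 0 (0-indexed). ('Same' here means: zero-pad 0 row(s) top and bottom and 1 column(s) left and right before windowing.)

0

The receptive field on the zero-padded input at this output position is [0 10 0]. Elementwise product with the kernel and sum: 0·-2.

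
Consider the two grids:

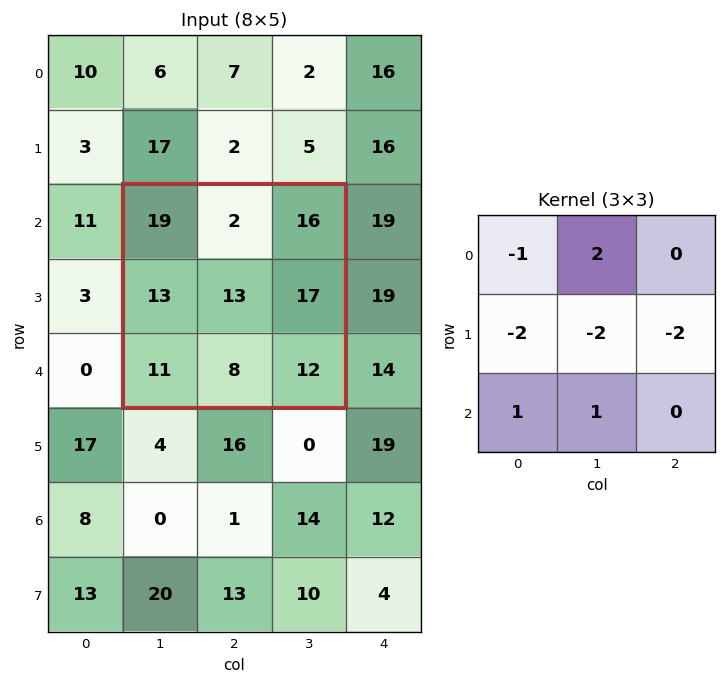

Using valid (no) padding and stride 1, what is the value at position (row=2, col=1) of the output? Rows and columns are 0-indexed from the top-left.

-82

The receptive field on the input at this output position is [19 2 16 / 13 13 17 / 11 8 12]. Elementwise product with the kernel and sum: 19·-1 + 2·2 + 13·-2 + 13·-2 + 17·-2 + 11·1 + 8·1.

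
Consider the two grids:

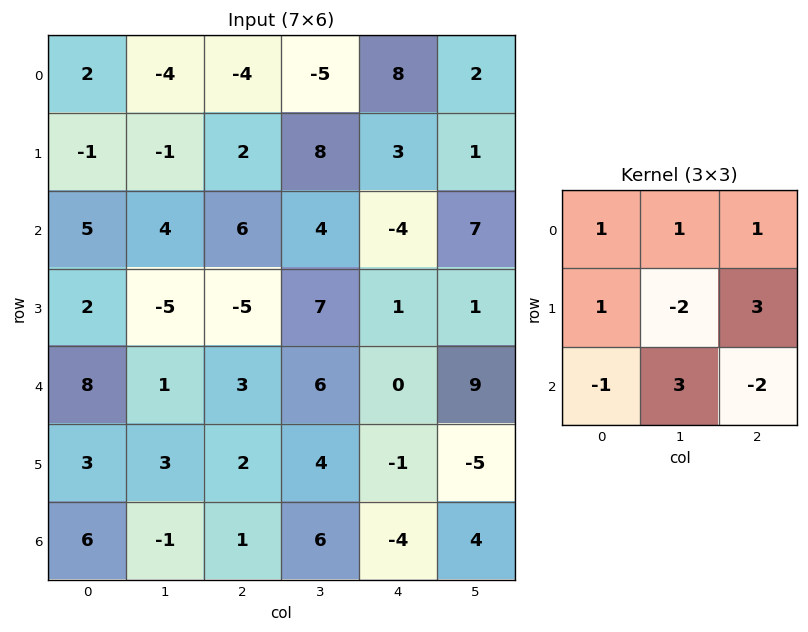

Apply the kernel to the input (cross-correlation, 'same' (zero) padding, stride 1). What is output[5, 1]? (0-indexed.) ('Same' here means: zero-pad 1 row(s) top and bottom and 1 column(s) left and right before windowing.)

4

The receptive field on the zero-padded input at this output position is [8 1 3 / 3 3 2 / 6 -1 1]. Elementwise product with the kernel and sum: 8·1 + 1·1 + 3·1 + 3·1 + 3·-2 + 2·3 + 6·-1 + -1·3 + 1·-2.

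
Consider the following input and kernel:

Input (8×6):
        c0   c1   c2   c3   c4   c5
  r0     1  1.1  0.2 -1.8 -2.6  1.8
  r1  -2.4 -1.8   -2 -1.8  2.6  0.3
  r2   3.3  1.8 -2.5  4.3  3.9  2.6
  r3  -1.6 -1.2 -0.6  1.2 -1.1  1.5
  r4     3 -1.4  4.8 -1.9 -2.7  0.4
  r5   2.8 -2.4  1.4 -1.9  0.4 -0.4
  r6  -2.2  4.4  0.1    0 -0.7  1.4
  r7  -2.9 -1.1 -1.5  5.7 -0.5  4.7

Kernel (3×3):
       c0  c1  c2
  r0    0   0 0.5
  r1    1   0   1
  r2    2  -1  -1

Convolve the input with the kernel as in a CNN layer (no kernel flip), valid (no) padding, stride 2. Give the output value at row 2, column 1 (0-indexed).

1.35

The receptive field on the input at this output position is [4.8 -1.9 -2.7 / 1.4 -1.9 0.4 / 0.1 0 -0.7]. Elementwise product with the kernel and sum: -2.7·0.5 + 1.4·1 + 0.4·1 + 0.1·2 + 0·-1 + -0.7·-1.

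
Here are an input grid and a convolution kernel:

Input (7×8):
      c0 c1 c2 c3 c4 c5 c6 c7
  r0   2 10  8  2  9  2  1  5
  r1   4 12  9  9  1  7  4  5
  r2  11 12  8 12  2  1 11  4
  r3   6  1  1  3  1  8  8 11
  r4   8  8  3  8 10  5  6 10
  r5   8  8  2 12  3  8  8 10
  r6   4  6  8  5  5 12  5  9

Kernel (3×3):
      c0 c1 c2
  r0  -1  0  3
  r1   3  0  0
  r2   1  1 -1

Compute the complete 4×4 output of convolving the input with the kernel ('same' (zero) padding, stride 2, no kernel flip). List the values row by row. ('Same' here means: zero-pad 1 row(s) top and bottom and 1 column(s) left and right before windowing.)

-8 42 9 12
41 50 44 16
3 30 52 46
24 46 27 58

Output[0,0]: The receptive field on the zero-padded input at this output position is [0 0 0 / 0 2 10 / 0 4 12]. Elementwise product with the kernel and sum: 0·-1 + 0·3 + 0·3 + 0·1 + 4·1 + 12·-1.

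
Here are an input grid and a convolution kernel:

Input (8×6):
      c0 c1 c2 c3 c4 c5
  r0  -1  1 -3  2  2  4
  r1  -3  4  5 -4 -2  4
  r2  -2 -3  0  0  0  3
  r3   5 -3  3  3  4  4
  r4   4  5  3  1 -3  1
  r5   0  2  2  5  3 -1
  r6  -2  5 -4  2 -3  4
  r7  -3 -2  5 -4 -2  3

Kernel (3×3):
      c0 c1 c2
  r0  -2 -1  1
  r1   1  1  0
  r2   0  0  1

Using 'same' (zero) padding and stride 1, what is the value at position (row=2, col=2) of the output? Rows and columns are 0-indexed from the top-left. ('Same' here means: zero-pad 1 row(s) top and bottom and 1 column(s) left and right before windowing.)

-17

The receptive field on the zero-padded input at this output position is [4 5 -4 / -3 0 0 / -3 3 3]. Elementwise product with the kernel and sum: 4·-2 + 5·-1 + -4·1 + -3·1 + 0·1 + 3·1.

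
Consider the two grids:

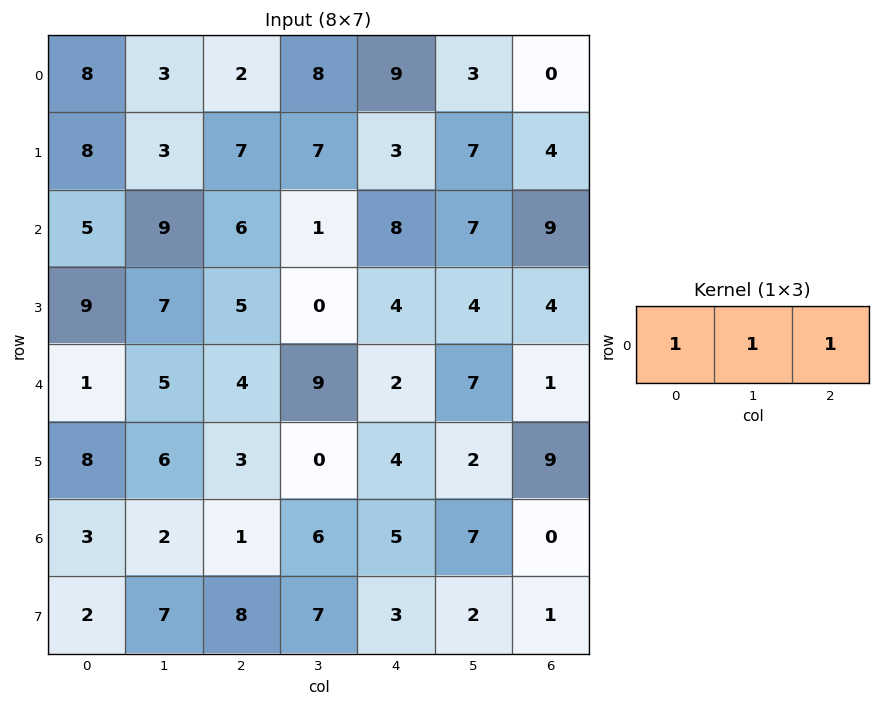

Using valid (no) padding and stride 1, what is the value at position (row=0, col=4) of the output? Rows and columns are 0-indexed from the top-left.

12

The receptive field on the input at this output position is [9 3 0]. Elementwise product with the kernel and sum: 9·1 + 3·1 + 0·1.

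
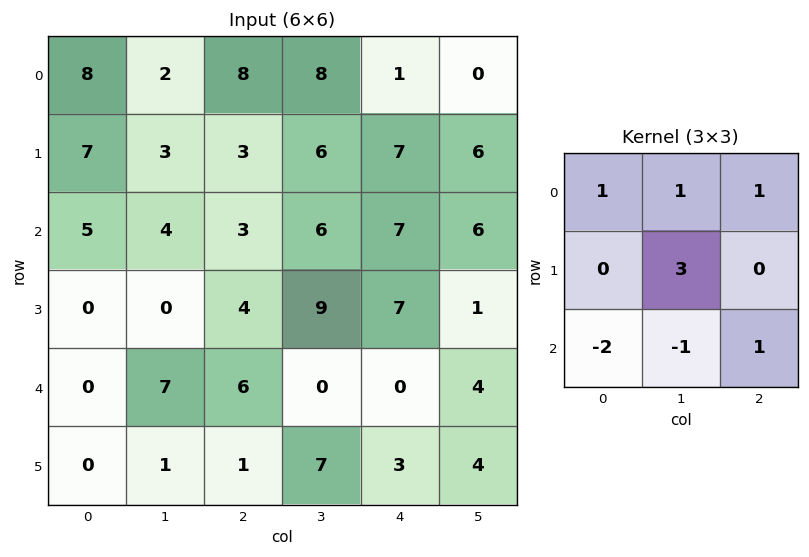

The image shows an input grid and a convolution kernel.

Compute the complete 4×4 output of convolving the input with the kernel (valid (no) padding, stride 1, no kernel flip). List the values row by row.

Output[0,0]: The receptive field on the input at this output position is [8 2 8 / 7 3 3 / 5 4 3]. Elementwise product with the kernel and sum: 8·1 + 2·1 + 8·1 + 3·3 + 5·-2 + 4·-1 + 3·1.

16 22 30 17
29 26 24 16
11 5 31 44
25 35 14 4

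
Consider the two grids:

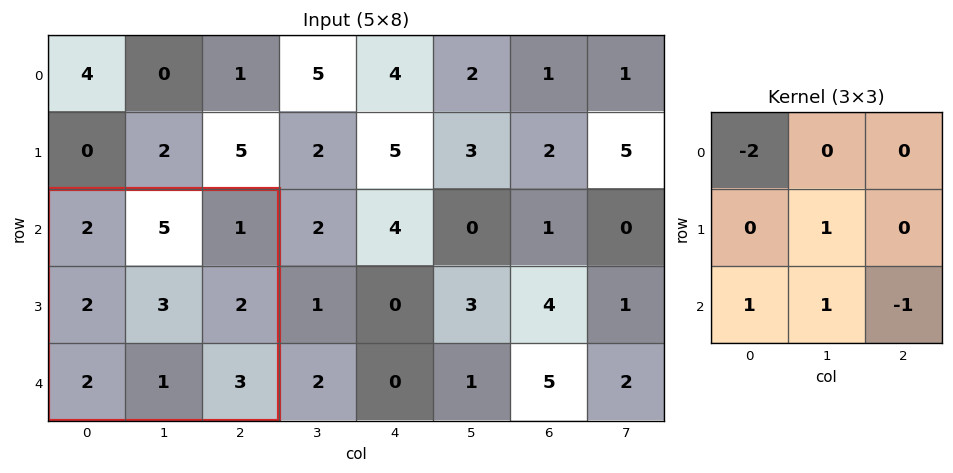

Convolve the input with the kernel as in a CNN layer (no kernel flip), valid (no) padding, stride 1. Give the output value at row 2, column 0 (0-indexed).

-1

The receptive field on the input at this output position is [2 5 1 / 2 3 2 / 2 1 3]. Elementwise product with the kernel and sum: 2·-2 + 3·1 + 2·1 + 1·1 + 3·-1.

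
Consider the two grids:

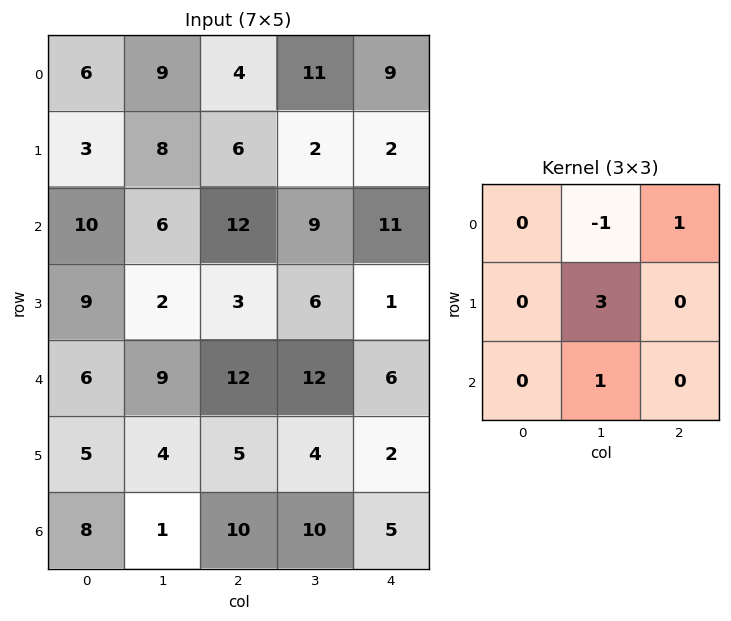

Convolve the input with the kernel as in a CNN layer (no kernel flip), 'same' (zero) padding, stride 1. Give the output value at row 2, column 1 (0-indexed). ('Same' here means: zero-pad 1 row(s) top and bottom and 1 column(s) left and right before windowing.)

18

The receptive field on the zero-padded input at this output position is [3 8 6 / 10 6 12 / 9 2 3]. Elementwise product with the kernel and sum: 8·-1 + 6·1 + 6·3 + 2·1.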